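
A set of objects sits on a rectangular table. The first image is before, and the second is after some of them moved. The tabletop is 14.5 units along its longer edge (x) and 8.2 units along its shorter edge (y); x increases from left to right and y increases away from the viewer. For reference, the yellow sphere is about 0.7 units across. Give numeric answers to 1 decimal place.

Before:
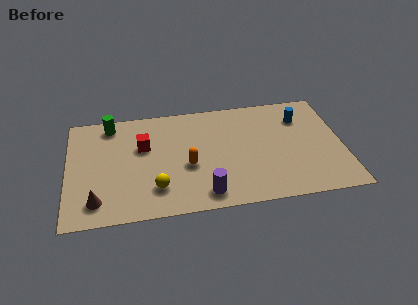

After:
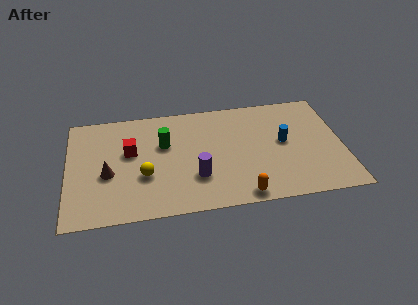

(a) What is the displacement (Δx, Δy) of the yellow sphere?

(-0.6, 1.0)

The yellow sphere was at about (4.6, 2.0) and moved to about (4.0, 3.0).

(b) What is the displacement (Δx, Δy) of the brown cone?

(0.6, 1.9)

The brown cone started near (1.5, 1.5) and ended near (2.1, 3.4).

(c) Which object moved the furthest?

the orange capsule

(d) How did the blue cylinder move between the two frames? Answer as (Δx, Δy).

(-1.0, -1.7)

The blue cylinder was at about (12.4, 6.1) and moved to about (11.4, 4.4).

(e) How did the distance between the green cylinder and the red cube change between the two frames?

-0.7

Before: roughly 2.5 units apart; after: 1.8. That's 0.7 units closer together.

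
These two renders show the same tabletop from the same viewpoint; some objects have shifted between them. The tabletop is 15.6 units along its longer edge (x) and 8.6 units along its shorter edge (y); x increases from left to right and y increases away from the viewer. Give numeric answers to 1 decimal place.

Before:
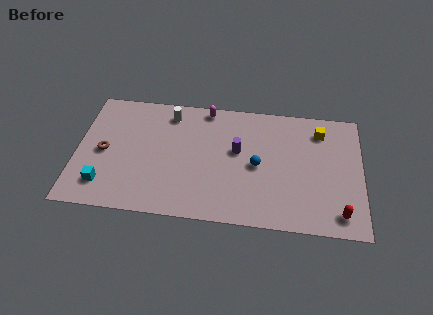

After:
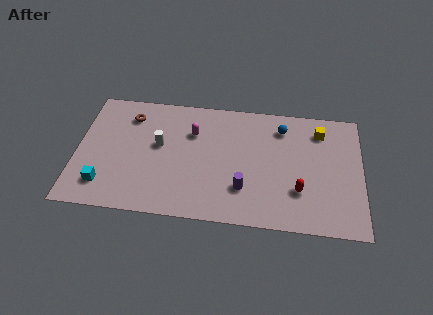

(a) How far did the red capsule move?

2.6

From (14.4, 1.3) to (12.2, 2.6), the red capsule covered √(2.2² + 1.3²) ≈ 2.6 units.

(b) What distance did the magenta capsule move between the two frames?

1.9

The magenta capsule moved from about (7.0, 7.8) to (6.3, 6.0), a distance of √(0.7² + 1.8²) ≈ 1.9.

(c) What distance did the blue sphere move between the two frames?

3.1

The blue sphere was near (9.9, 4.1) before and (11.2, 6.9) after, so it travelled √(1.3² + 2.8²) ≈ 3.1 units.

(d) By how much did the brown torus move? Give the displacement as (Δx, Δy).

(1.3, 2.7)

The brown torus was at about (1.5, 4.1) and moved to about (2.8, 6.8).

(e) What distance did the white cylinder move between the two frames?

2.4

The white cylinder was near (5.0, 7.2) before and (4.5, 4.9) after, so it travelled √(0.5² + 2.3²) ≈ 2.4 units.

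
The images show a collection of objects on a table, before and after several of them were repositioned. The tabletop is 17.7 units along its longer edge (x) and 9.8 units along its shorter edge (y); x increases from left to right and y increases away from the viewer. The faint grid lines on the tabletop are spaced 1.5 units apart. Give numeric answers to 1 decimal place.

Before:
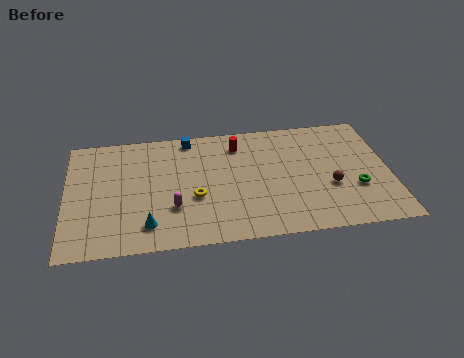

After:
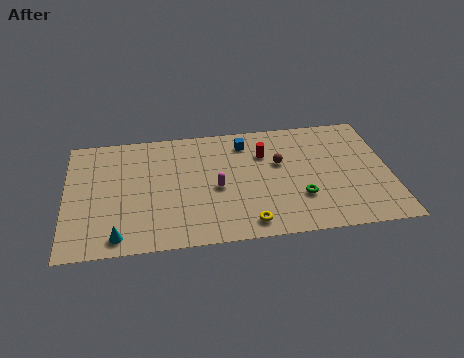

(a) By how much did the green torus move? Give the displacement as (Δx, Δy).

(-3.1, -0.4)

The green torus started near (15.8, 3.4) and ended near (12.7, 3.0).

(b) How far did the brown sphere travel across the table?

3.5

The brown sphere was near (14.4, 3.7) before and (11.7, 6.0) after, so it travelled √(2.7² + 2.3²) ≈ 3.5 units.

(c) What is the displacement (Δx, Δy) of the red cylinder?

(1.4, -1.0)

The red cylinder started near (9.5, 7.9) and ended near (10.9, 6.9).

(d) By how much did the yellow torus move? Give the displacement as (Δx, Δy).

(2.8, -2.5)

The yellow torus was at about (7.0, 3.8) and moved to about (9.8, 1.3).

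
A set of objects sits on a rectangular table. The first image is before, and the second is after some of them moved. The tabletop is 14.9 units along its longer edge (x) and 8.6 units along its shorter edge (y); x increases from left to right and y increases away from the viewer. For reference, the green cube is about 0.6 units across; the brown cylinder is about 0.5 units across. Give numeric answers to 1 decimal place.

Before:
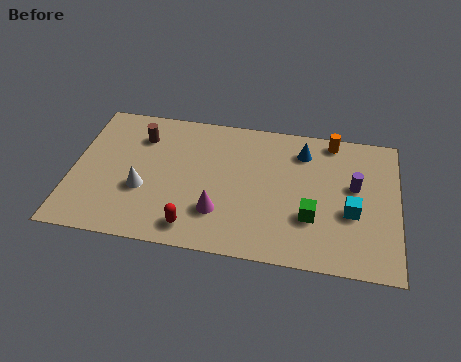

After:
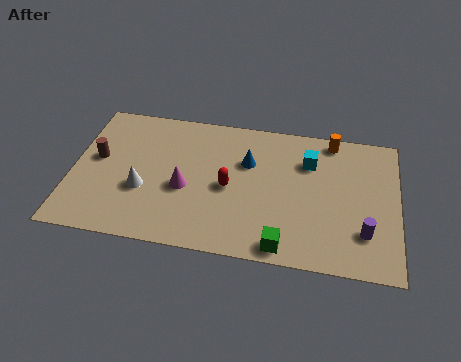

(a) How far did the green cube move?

2.2

The green cube was near (11.0, 2.8) before and (9.8, 0.9) after, so it travelled √(1.2² + 1.9²) ≈ 2.2 units.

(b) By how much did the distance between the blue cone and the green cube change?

+1.1

They were about 4.0 units apart before and 5.1 after — 1.1 units further apart.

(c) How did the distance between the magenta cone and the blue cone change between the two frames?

-2.2

Before: roughly 5.7 units apart; after: 3.5. That's 2.2 units closer together.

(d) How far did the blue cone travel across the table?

2.7

From (10.5, 6.8) to (8.0, 5.7), the blue cone covered √(2.5² + 1.1²) ≈ 2.7 units.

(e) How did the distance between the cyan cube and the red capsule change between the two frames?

-3.2

They were about 7.4 units apart before and 4.2 after — 3.2 units closer together.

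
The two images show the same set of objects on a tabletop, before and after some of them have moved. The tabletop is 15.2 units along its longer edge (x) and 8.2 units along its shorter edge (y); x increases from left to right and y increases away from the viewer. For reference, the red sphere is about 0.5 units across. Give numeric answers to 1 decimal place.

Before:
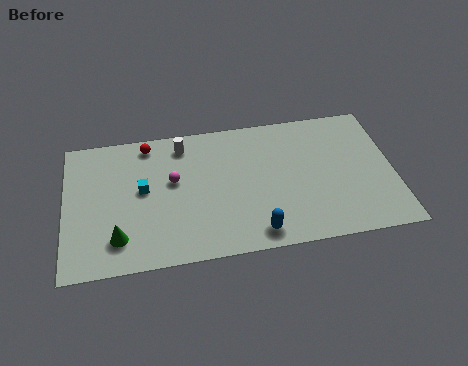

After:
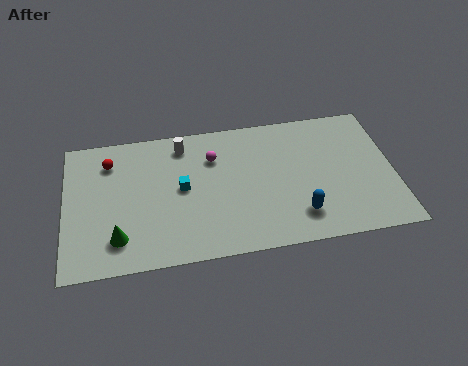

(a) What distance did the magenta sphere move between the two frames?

2.2

The magenta sphere was near (5.0, 4.8) before and (6.9, 5.9) after, so it travelled √(1.9² + 1.1²) ≈ 2.2 units.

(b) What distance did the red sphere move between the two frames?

2.0

From (3.9, 7.2) to (2.1, 6.4), the red sphere covered √(1.8² + 0.8²) ≈ 2.0 units.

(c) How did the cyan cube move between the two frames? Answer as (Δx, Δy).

(1.8, -0.2)

From the two frames, the cyan cube sits at roughly (3.6, 4.5) before and (5.4, 4.3) after.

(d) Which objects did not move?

the white cylinder and the green cone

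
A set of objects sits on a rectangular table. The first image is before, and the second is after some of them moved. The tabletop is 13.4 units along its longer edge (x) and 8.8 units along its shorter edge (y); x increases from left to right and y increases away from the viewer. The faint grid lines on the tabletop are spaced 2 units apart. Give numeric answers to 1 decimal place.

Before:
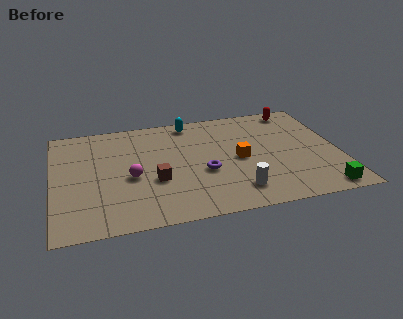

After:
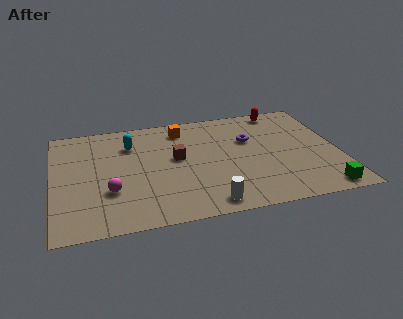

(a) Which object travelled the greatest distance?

the orange cube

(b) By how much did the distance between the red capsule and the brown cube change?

-2.3

They were about 8.3 units apart before and 6.0 after — 2.3 units closer together.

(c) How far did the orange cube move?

4.0

From (8.7, 4.2) to (6.2, 7.3), the orange cube covered √(2.5² + 3.1²) ≈ 4.0 units.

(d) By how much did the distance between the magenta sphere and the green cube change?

+0.7

The distance was about 9.2 in the first image and 9.9 in the second, so they moved 0.7 units further apart.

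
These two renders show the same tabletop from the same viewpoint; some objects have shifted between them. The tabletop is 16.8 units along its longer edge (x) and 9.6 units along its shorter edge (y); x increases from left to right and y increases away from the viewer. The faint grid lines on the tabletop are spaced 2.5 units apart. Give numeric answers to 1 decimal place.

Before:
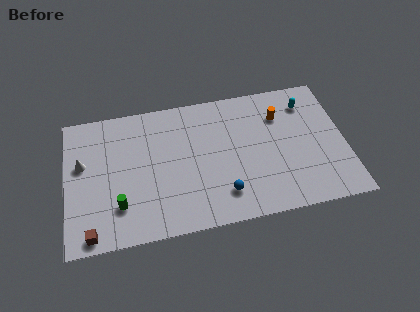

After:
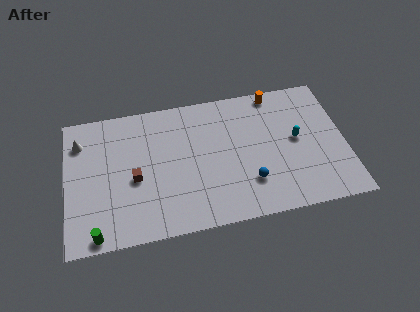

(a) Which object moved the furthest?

the brown cube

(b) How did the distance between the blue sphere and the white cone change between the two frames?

+2.0

The distance was about 9.1 in the first image and 11.1 in the second, so they moved 2.0 units further apart.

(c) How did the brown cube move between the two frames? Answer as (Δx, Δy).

(2.7, 3.3)

The brown cube started near (1.4, 0.9) and ended near (4.1, 4.2).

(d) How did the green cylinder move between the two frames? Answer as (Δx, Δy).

(-1.4, -1.7)

The green cylinder started near (3.1, 2.5) and ended near (1.7, 0.8).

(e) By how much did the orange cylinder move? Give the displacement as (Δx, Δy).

(-0.2, 1.7)

The orange cylinder was at about (13.0, 7.0) and moved to about (12.8, 8.7).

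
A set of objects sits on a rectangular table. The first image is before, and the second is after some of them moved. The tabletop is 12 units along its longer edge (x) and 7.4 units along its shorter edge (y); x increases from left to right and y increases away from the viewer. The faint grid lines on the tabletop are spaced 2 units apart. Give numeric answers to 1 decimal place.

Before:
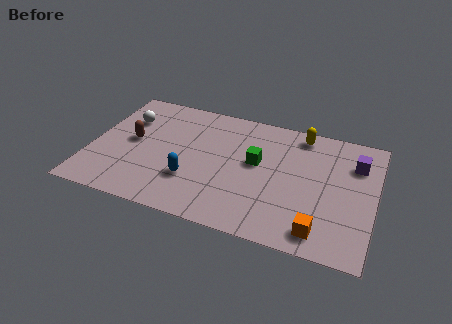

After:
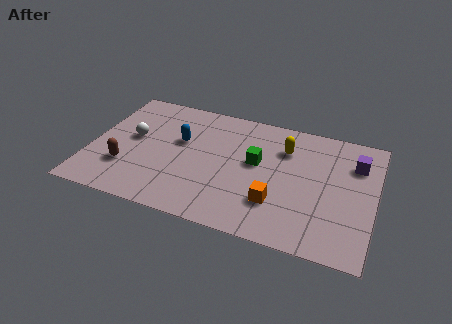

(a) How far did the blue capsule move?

2.3

From (4.4, 2.3) to (3.7, 4.5), the blue capsule covered √(0.7² + 2.2²) ≈ 2.3 units.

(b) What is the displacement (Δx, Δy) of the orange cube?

(-1.9, 1.0)

The orange cube was at about (9.9, 1.1) and moved to about (8.0, 2.1).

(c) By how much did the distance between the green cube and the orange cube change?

-1.9

The distance was about 4.2 in the first image and 2.3 in the second, so they moved 1.9 units closer together.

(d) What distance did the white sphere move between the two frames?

1.2

The white sphere moved from about (1.3, 5.2) to (1.7, 4.1), a distance of √(0.4² + 1.1²) ≈ 1.2.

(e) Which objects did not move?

the green cube and the purple cube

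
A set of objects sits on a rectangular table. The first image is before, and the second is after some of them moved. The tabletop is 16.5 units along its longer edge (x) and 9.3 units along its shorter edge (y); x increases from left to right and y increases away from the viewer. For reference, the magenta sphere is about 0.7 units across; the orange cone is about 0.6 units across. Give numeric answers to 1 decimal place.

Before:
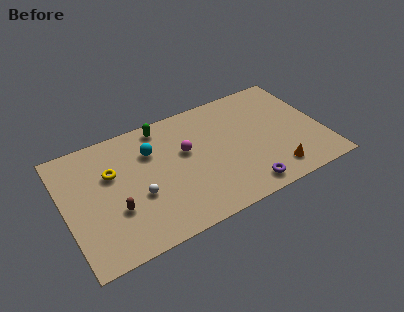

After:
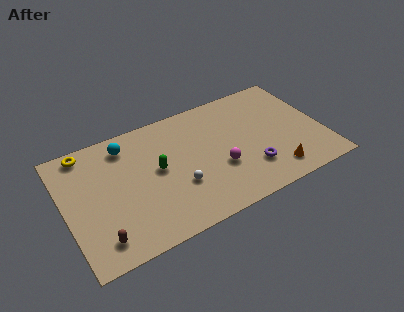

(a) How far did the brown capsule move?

2.0

From (3.0, 3.2) to (1.8, 1.6), the brown capsule covered √(1.2² + 1.6²) ≈ 2.0 units.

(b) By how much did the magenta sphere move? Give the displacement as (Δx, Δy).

(1.9, -2.2)

The magenta sphere was at about (7.8, 5.6) and moved to about (9.7, 3.4).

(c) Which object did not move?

the orange cone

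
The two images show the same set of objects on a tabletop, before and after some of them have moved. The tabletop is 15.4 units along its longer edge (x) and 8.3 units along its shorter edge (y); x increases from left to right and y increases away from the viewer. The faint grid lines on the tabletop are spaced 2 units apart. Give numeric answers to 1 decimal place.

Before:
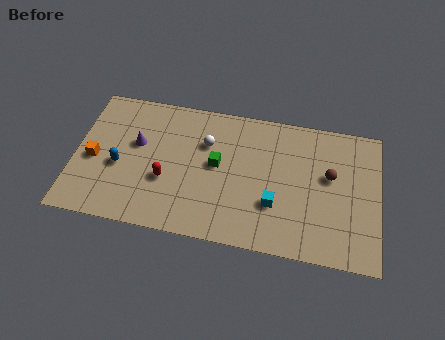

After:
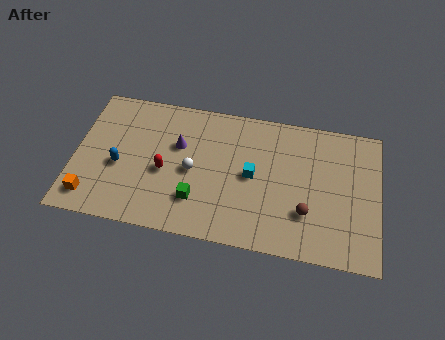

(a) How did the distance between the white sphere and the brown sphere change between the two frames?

-0.4

The distance was about 6.4 in the first image and 6.0 in the second, so they moved 0.4 units closer together.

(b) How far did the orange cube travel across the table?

2.3

The orange cube was near (1.0, 3.7) before and (1.0, 1.4) after, so it travelled √(0.0² + 2.3²) ≈ 2.3 units.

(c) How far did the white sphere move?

1.9

From (6.6, 5.7) to (6.0, 3.9), the white sphere covered √(0.6² + 1.8²) ≈ 1.9 units.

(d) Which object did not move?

the blue capsule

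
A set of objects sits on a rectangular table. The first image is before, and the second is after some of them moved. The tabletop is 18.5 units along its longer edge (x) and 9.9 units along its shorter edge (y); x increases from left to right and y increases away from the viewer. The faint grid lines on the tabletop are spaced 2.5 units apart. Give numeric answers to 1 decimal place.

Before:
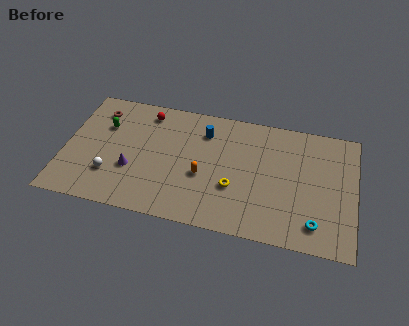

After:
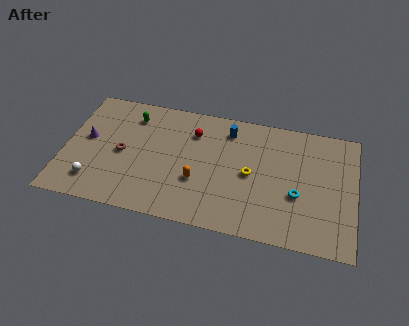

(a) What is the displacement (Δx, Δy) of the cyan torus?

(-1.2, 2.0)

From the two frames, the cyan torus sits at roughly (16.1, 1.8) before and (14.9, 3.8) after.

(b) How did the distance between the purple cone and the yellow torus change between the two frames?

+4.0

They were about 6.5 units apart before and 10.5 after — 4.0 units further apart.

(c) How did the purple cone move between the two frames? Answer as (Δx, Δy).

(-3.0, 1.9)

From the two frames, the purple cone sits at roughly (4.4, 3.5) before and (1.4, 5.4) after.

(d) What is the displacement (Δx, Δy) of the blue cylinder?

(1.5, 0.5)

The blue cylinder started near (8.8, 7.6) and ended near (10.3, 8.1).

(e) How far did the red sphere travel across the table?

3.3

The red sphere moved from about (5.0, 8.4) to (8.1, 7.4), a distance of √(3.1² + 1.0²) ≈ 3.3.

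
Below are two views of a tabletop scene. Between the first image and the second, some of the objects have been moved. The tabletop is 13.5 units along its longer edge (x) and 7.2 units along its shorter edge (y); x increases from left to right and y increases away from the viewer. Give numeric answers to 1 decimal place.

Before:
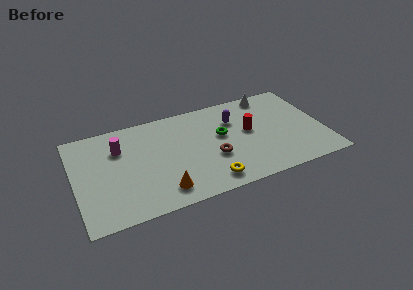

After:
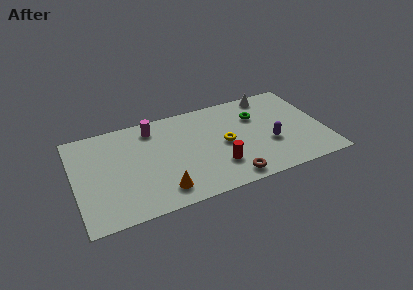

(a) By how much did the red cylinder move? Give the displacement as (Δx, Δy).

(-1.9, -2.0)

The red cylinder started near (9.5, 4.0) and ended near (7.6, 2.0).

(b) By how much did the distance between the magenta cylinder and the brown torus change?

+0.8

Before: roughly 5.5 units apart; after: 6.3. That's 0.8 units further apart.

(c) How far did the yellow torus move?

2.6

The yellow torus moved from about (7.0, 1.1) to (8.1, 3.5), a distance of √(1.1² + 2.4²) ≈ 2.6.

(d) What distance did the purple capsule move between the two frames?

2.9

From (8.8, 5.1) to (10.5, 2.7), the purple capsule covered √(1.7² + 2.4²) ≈ 2.9 units.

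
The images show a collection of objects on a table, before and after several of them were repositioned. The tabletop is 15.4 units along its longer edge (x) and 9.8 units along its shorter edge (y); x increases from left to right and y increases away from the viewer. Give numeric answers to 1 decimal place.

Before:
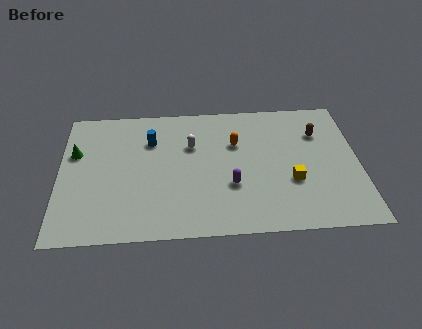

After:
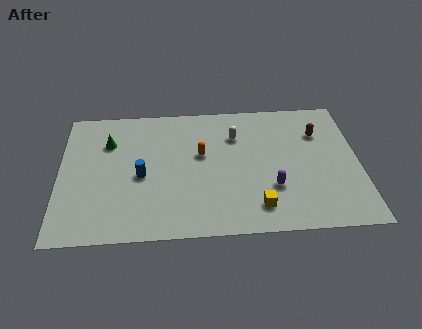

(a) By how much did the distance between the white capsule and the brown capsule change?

-2.3

Before: roughly 6.6 units apart; after: 4.3. That's 2.3 units closer together.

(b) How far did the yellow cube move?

2.5

The yellow cube moved from about (11.9, 3.5) to (10.1, 1.8), a distance of √(1.8² + 1.7²) ≈ 2.5.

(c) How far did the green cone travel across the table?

1.8

The green cone moved from about (0.8, 6.3) to (2.5, 7.0), a distance of √(1.7² + 0.7²) ≈ 1.8.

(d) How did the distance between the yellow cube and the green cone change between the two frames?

-2.2

The distance was about 11.4 in the first image and 9.2 in the second, so they moved 2.2 units closer together.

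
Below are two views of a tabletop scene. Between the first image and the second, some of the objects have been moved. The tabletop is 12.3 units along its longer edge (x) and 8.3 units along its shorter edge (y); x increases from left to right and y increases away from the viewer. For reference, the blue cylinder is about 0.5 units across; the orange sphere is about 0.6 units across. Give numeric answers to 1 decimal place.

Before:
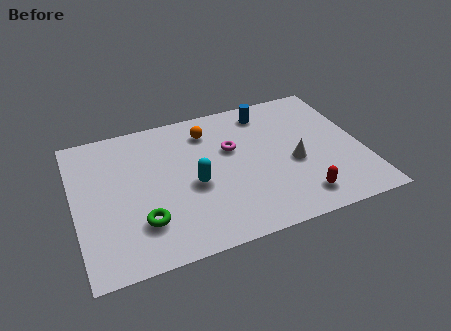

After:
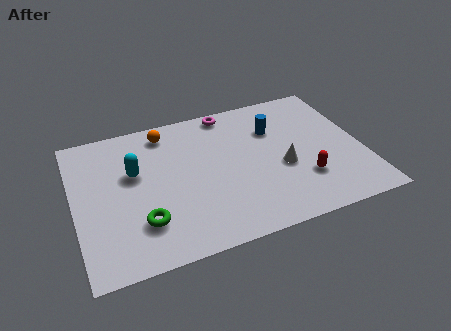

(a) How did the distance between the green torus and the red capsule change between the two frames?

+0.3

They were about 6.6 units apart before and 6.9 after — 0.3 units further apart.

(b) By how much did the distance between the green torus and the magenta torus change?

+1.7

The distance was about 5.1 in the first image and 6.8 in the second, so they moved 1.7 units further apart.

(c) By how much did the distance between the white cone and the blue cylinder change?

-1.2

The distance was about 3.6 in the first image and 2.4 in the second, so they moved 1.2 units closer together.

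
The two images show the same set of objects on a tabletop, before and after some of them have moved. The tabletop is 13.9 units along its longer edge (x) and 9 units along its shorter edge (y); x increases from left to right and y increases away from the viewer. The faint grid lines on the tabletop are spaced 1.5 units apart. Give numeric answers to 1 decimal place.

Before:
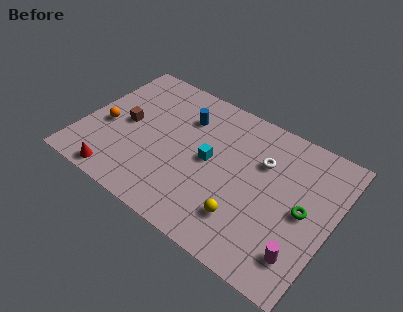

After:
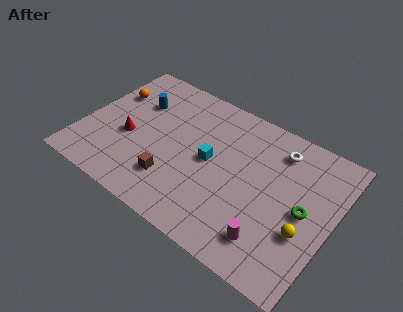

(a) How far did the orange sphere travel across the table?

2.3

The orange sphere moved from about (1.3, 3.8) to (1.1, 6.1), a distance of √(0.2² + 2.3²) ≈ 2.3.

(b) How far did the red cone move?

2.8

The red cone moved from about (2.6, 0.9) to (2.6, 3.7), a distance of √(0.0² + 2.8²) ≈ 2.8.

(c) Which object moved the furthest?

the brown cube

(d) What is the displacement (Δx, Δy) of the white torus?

(0.7, 1.2)

From the two frames, the white torus sits at roughly (9.8, 6.1) before and (10.5, 7.3) after.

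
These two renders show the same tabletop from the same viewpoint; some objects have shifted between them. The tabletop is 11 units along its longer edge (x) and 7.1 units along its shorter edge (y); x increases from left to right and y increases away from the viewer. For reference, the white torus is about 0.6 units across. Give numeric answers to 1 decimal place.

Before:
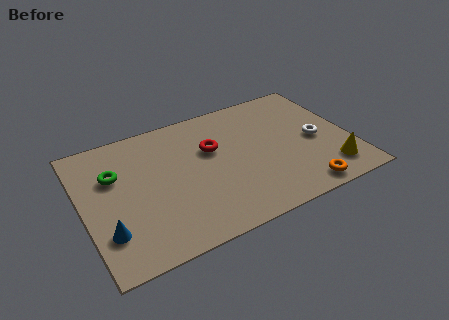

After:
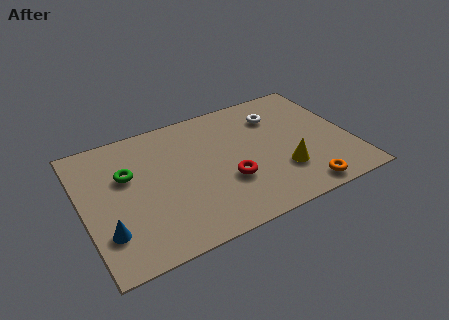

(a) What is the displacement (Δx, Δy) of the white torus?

(-1.4, 2.0)

From the two frames, the white torus sits at roughly (9.6, 3.3) before and (8.2, 5.3) after.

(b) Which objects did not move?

the blue cone and the orange torus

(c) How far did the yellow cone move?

2.0

From (9.9, 1.4) to (8.0, 2.1), the yellow cone covered √(1.9² + 0.7²) ≈ 2.0 units.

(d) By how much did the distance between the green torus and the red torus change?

+0.4

The distance was about 4.0 in the first image and 4.4 in the second, so they moved 0.4 units further apart.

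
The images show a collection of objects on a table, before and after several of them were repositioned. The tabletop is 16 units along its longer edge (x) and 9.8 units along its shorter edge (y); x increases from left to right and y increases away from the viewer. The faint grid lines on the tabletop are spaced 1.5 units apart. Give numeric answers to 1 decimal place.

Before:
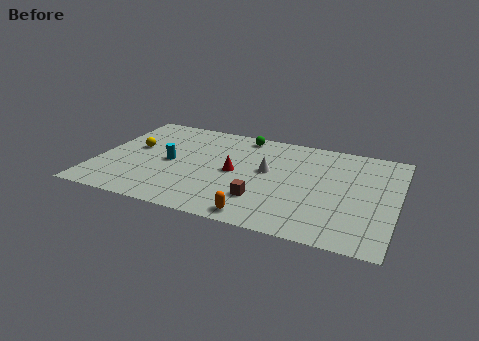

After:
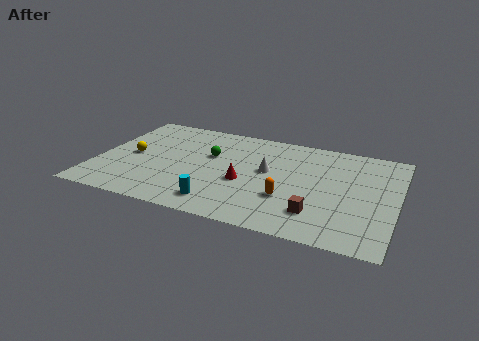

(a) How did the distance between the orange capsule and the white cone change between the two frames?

-1.9

They were about 4.5 units apart before and 2.6 after — 1.9 units closer together.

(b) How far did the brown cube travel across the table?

2.9

From (9.1, 2.6) to (12.0, 2.3), the brown cube covered √(2.9² + 0.3²) ≈ 2.9 units.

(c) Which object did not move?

the white cone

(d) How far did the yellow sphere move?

0.8

The yellow sphere moved from about (1.8, 5.6) to (1.8, 4.8), a distance of √(0.0² + 0.8²) ≈ 0.8.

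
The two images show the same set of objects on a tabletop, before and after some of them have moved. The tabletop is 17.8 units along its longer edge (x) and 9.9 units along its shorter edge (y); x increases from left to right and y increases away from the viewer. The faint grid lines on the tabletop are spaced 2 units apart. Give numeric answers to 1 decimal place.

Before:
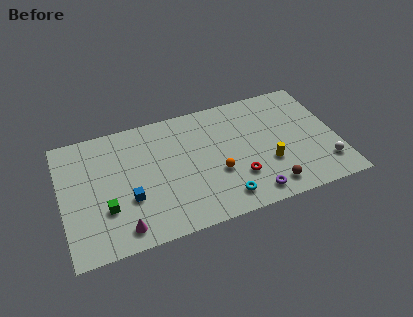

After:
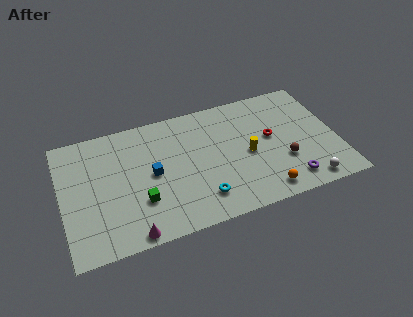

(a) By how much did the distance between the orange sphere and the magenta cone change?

+1.9

Before: roughly 6.7 units apart; after: 8.6. That's 1.9 units further apart.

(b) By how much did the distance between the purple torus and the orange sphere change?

-1.4

The distance was about 3.1 in the first image and 1.7 in the second, so they moved 1.4 units closer together.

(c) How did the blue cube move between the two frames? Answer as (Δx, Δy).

(1.6, 1.5)

The blue cube started near (4.2, 3.5) and ended near (5.8, 5.0).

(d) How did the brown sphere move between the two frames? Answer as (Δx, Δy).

(1.1, 1.8)

The brown sphere was at about (13.1, 1.5) and moved to about (14.2, 3.3).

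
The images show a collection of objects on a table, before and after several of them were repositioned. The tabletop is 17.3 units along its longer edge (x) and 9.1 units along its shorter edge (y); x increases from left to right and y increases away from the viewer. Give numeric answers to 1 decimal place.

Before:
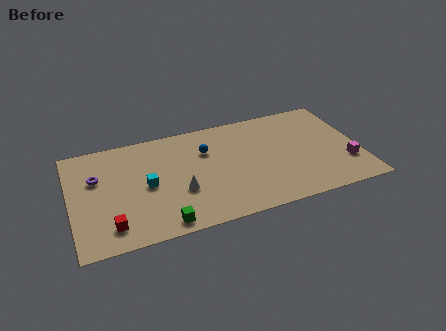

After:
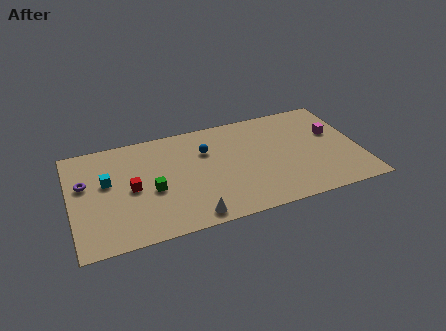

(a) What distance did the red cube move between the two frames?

3.0

The red cube moved from about (2.2, 1.7) to (3.6, 4.4), a distance of √(1.4² + 2.7²) ≈ 3.0.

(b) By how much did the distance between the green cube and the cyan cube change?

-0.5

The distance was about 3.5 in the first image and 3.0 in the second, so they moved 0.5 units closer together.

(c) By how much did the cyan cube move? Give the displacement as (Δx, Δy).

(-2.3, 1.0)

From the two frames, the cyan cube sits at roughly (4.5, 4.4) before and (2.2, 5.4) after.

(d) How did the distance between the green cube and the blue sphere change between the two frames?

-1.9

They were about 6.1 units apart before and 4.2 after — 1.9 units closer together.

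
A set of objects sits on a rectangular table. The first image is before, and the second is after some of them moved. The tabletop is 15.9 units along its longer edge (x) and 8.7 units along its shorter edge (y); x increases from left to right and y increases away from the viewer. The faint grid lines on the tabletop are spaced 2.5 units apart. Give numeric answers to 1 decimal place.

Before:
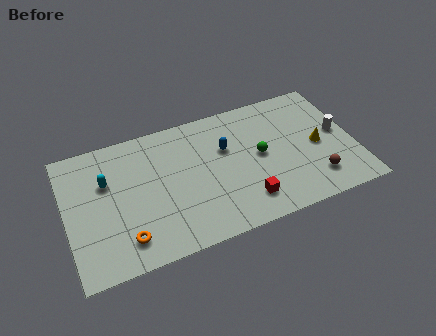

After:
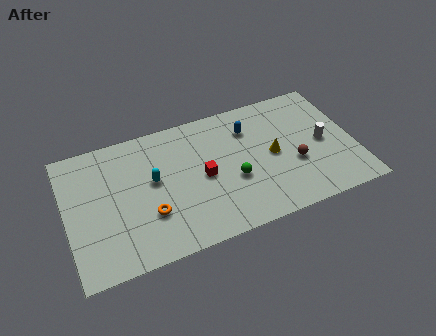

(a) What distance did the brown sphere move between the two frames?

1.7

The brown sphere was near (13.5, 1.9) before and (12.5, 3.3) after, so it travelled √(1.0² + 1.4²) ≈ 1.7 units.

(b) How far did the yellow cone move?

2.5

The yellow cone moved from about (13.9, 4.1) to (11.4, 4.3), a distance of √(2.5² + 0.2²) ≈ 2.5.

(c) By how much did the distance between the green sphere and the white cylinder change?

+0.8

They were about 4.4 units apart before and 5.2 after — 0.8 units further apart.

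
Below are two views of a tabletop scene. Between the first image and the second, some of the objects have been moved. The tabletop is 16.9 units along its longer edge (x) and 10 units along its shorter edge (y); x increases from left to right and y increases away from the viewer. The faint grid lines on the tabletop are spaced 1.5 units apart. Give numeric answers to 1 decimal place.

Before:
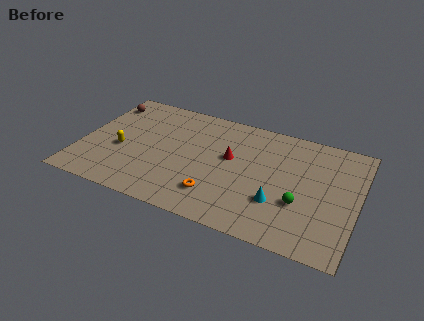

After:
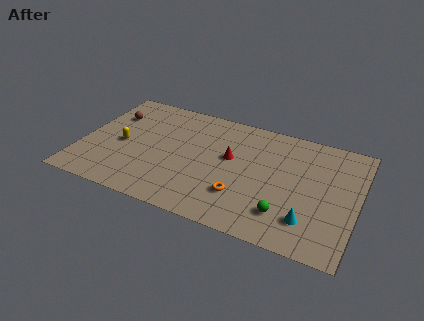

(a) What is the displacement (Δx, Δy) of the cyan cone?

(1.9, -0.8)

From the two frames, the cyan cone sits at roughly (12.3, 3.1) before and (14.2, 2.3) after.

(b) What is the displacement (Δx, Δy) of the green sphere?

(-0.8, -1.2)

The green sphere was at about (13.6, 3.5) and moved to about (12.8, 2.3).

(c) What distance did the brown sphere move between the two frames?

1.2

The brown sphere moved from about (0.9, 8.1) to (1.5, 7.1), a distance of √(0.6² + 1.0²) ≈ 1.2.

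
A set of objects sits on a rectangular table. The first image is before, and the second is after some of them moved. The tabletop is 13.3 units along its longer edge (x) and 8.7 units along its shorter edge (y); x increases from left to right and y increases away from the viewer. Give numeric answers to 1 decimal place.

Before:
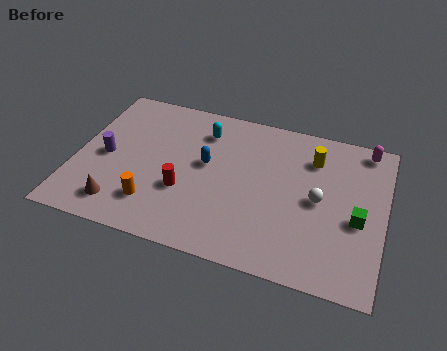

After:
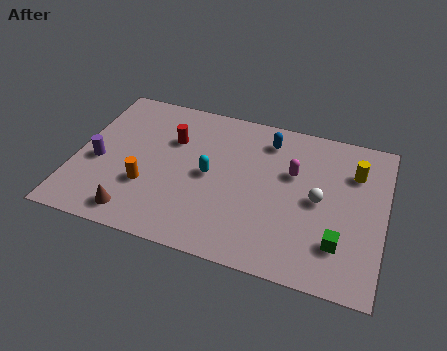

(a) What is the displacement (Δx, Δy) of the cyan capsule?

(0.5, -2.5)

The cyan capsule started near (5.3, 6.8) and ended near (5.8, 4.3).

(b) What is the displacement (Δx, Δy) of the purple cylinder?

(-0.3, -0.4)

The purple cylinder started near (1.3, 4.1) and ended near (1.0, 3.7).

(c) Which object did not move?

the white sphere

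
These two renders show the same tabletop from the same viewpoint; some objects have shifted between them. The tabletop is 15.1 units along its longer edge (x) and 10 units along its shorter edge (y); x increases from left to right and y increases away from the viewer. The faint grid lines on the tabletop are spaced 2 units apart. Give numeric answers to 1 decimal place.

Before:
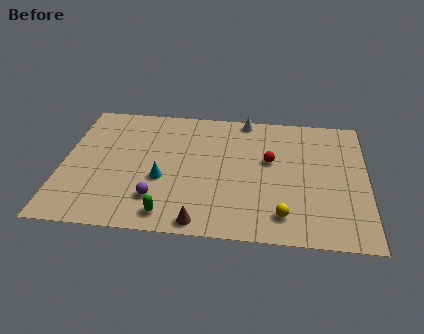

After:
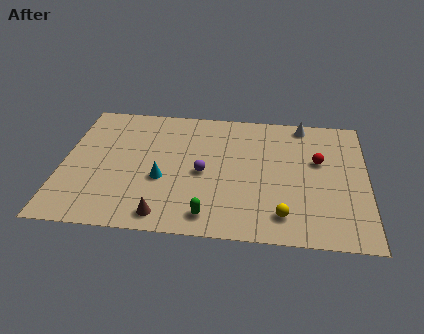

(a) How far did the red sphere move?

2.4

The red sphere was near (10.3, 5.9) before and (12.7, 6.1) after, so it travelled √(2.4² + 0.2²) ≈ 2.4 units.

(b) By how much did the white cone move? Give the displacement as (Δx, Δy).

(2.9, -0.2)

The white cone started near (9.0, 9.2) and ended near (11.9, 9.0).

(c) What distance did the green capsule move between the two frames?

2.0

The green capsule moved from about (5.4, 1.3) to (7.4, 1.4), a distance of √(2.0² + 0.1²) ≈ 2.0.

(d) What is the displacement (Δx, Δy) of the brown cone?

(-1.8, 0.3)

The brown cone started near (7.0, 0.9) and ended near (5.2, 1.2).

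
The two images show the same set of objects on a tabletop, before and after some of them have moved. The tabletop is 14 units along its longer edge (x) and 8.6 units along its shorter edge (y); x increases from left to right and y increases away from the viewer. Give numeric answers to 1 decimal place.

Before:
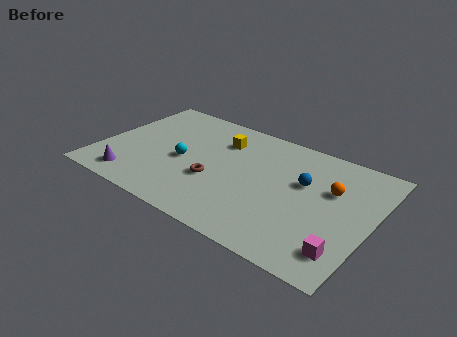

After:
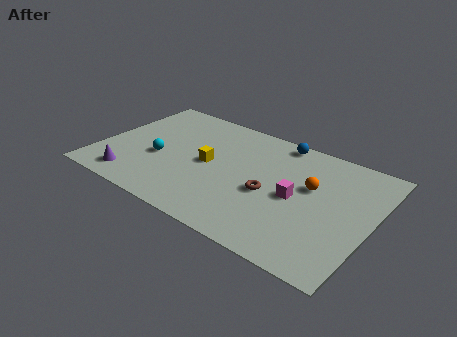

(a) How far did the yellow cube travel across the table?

2.1

From (5.9, 6.4) to (5.6, 4.3), the yellow cube covered √(0.3² + 2.1²) ≈ 2.1 units.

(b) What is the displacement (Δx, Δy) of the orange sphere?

(-1.0, -0.3)

The orange sphere was at about (11.8, 5.5) and moved to about (10.8, 5.2).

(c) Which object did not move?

the purple cone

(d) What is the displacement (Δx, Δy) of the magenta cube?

(-2.8, 2.4)

The magenta cube started near (13.0, 1.7) and ended near (10.2, 4.1).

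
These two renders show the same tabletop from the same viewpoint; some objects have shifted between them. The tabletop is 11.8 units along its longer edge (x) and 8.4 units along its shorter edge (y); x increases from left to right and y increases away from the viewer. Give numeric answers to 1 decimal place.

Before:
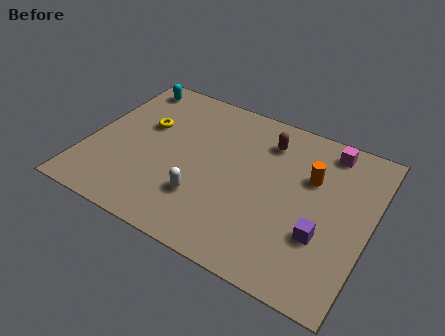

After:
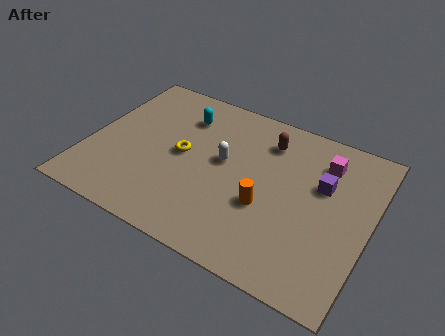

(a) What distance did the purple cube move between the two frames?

2.5

The purple cube moved from about (10.0, 2.8) to (9.7, 5.3), a distance of √(0.3² + 2.5²) ≈ 2.5.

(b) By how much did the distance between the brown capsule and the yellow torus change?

-1.2

They were about 5.2 units apart before and 4.0 after — 1.2 units closer together.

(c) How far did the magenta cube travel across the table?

0.8

The magenta cube was near (9.7, 7.3) before and (9.6, 6.5) after, so it travelled √(0.1² + 0.8²) ≈ 0.8 units.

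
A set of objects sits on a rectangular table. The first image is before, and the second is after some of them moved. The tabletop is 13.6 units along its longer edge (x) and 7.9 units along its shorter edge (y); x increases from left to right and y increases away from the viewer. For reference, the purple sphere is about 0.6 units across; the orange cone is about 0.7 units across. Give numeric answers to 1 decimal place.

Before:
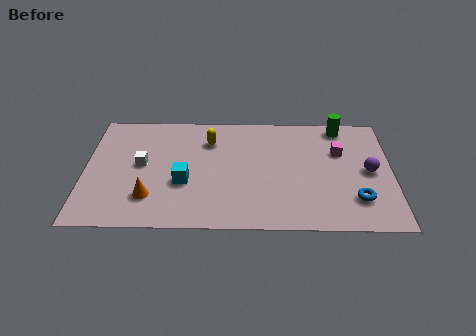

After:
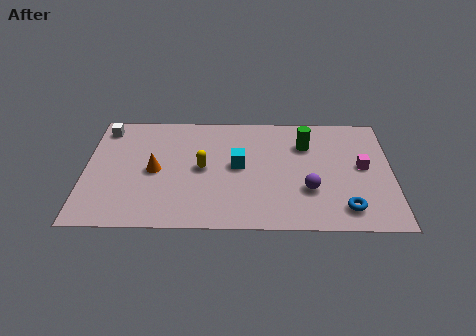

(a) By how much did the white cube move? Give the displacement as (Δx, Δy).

(-1.7, 2.5)

The white cube started near (2.5, 4.2) and ended near (0.8, 6.7).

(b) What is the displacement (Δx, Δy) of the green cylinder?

(-1.6, -1.3)

The green cylinder was at about (11.4, 7.0) and moved to about (9.8, 5.7).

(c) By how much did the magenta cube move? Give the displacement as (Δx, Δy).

(1.0, -1.0)

The magenta cube started near (11.3, 5.2) and ended near (12.3, 4.2).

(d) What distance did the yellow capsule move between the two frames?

1.9

From (5.5, 5.9) to (5.2, 4.0), the yellow capsule covered √(0.3² + 1.9²) ≈ 1.9 units.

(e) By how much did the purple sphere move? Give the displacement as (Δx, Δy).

(-2.7, -1.3)

The purple sphere was at about (12.6, 3.9) and moved to about (9.9, 2.6).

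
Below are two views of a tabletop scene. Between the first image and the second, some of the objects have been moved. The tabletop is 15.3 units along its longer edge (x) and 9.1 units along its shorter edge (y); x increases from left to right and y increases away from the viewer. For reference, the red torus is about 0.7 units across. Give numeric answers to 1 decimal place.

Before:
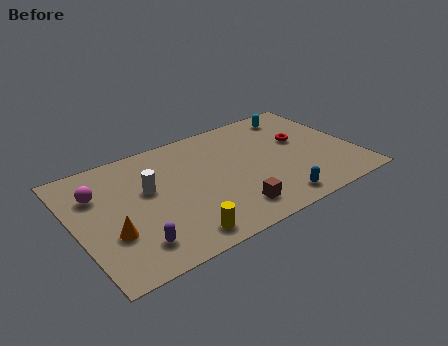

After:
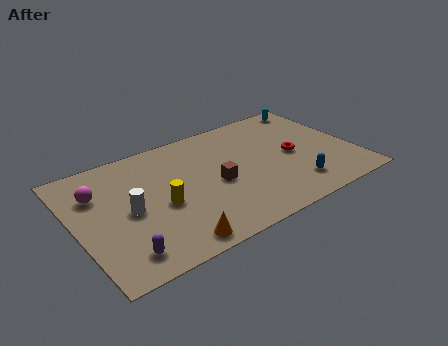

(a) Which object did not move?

the magenta sphere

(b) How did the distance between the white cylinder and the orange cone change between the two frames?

+0.5

The distance was about 3.3 in the first image and 3.8 in the second, so they moved 0.5 units further apart.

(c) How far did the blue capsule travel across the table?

1.5

The blue capsule moved from about (10.3, 1.2) to (11.6, 1.9), a distance of √(1.3² + 0.7²) ≈ 1.5.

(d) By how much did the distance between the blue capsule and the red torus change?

-2.3

The distance was about 4.8 in the first image and 2.5 in the second, so they moved 2.3 units closer together.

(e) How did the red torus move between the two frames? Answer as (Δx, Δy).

(-0.6, -1.0)

The red torus started near (12.6, 5.4) and ended near (12.0, 4.4).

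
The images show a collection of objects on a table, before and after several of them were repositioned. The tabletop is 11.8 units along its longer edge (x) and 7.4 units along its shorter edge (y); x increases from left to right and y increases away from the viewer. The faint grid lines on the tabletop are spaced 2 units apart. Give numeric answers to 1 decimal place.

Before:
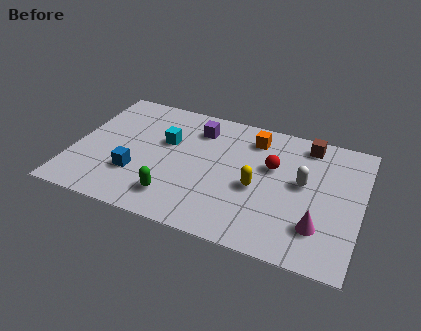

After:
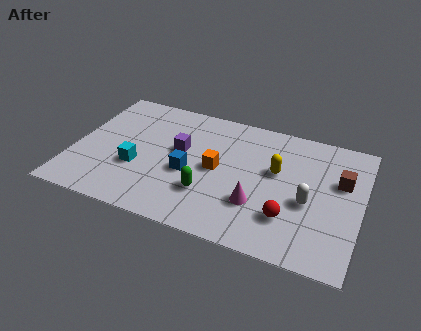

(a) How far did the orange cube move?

2.6

The orange cube was near (7.2, 6.0) before and (5.9, 3.7) after, so it travelled √(1.3² + 2.3²) ≈ 2.6 units.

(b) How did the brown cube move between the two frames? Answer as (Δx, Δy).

(1.5, -1.7)

The brown cube started near (9.4, 6.4) and ended near (10.9, 4.7).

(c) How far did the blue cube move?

2.2

From (2.7, 2.3) to (4.8, 3.1), the blue cube covered √(2.1² + 0.8²) ≈ 2.2 units.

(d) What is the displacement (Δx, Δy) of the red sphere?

(0.9, -2.6)

The red sphere was at about (8.1, 4.6) and moved to about (9.0, 2.0).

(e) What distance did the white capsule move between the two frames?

1.0

The white capsule was near (9.4, 4.1) before and (9.7, 3.1) after, so it travelled √(0.3² + 1.0²) ≈ 1.0 units.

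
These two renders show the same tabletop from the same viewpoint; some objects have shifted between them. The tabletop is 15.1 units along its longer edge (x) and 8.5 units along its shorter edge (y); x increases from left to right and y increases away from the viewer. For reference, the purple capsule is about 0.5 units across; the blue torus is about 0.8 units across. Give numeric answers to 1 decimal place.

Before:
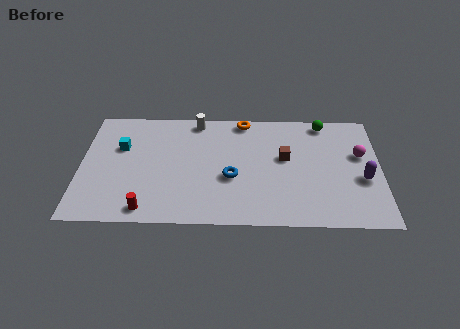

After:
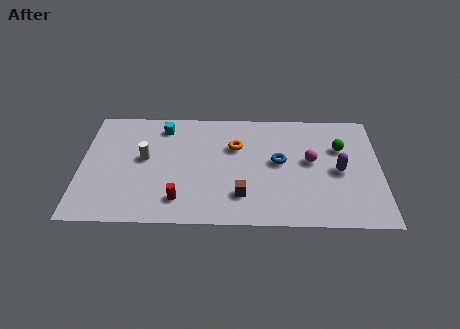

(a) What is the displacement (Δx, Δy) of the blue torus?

(2.4, 1.2)

The blue torus was at about (7.6, 3.4) and moved to about (10.0, 4.6).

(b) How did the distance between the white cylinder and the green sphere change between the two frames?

+3.5

Before: roughly 6.5 units apart; after: 10.0. That's 3.5 units further apart.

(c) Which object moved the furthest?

the white cylinder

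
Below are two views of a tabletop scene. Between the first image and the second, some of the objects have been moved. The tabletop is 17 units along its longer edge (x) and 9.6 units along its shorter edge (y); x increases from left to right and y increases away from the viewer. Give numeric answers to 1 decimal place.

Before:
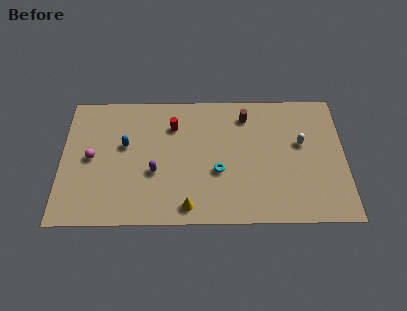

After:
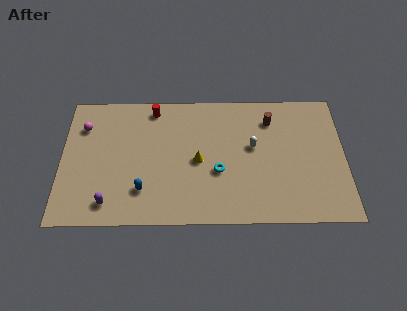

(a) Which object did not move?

the cyan torus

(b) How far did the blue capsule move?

3.5

From (3.8, 5.7) to (4.9, 2.4), the blue capsule covered √(1.1² + 3.3²) ≈ 3.5 units.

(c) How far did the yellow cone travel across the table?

3.4

The yellow cone moved from about (7.6, 1.2) to (8.2, 4.5), a distance of √(0.6² + 3.3²) ≈ 3.4.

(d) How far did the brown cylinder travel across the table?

1.5

From (11.1, 7.8) to (12.6, 7.5), the brown cylinder covered √(1.5² + 0.3²) ≈ 1.5 units.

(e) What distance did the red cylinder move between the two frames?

1.8

From (6.7, 7.1) to (5.5, 8.4), the red cylinder covered √(1.2² + 1.3²) ≈ 1.8 units.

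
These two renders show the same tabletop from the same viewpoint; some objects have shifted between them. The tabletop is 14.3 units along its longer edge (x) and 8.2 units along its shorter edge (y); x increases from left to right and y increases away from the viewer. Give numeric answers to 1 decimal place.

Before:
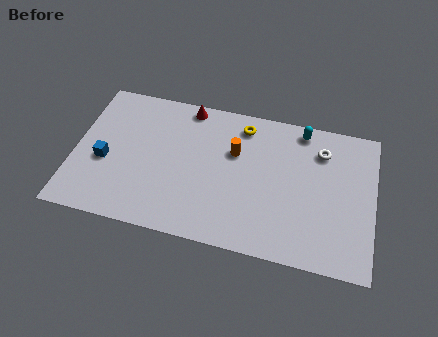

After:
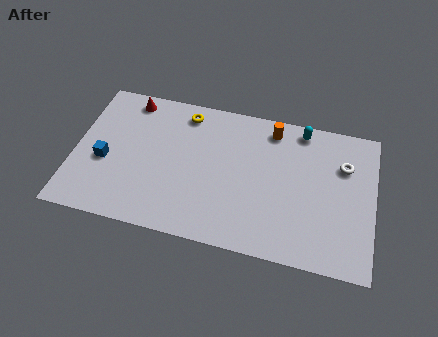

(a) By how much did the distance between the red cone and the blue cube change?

-1.5

Before: roughly 5.4 units apart; after: 3.9. That's 1.5 units closer together.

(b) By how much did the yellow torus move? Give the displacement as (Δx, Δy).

(-2.8, 0.1)

The yellow torus started near (7.9, 6.9) and ended near (5.1, 7.0).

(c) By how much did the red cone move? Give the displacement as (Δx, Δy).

(-2.8, -0.2)

From the two frames, the red cone sits at roughly (5.2, 7.4) before and (2.4, 7.2) after.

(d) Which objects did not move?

the cyan capsule and the blue cube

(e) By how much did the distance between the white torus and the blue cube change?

+0.9

The distance was about 10.6 in the first image and 11.5 in the second, so they moved 0.9 units further apart.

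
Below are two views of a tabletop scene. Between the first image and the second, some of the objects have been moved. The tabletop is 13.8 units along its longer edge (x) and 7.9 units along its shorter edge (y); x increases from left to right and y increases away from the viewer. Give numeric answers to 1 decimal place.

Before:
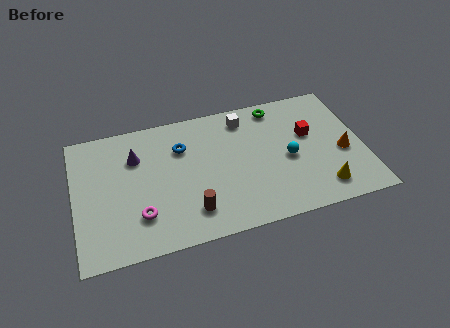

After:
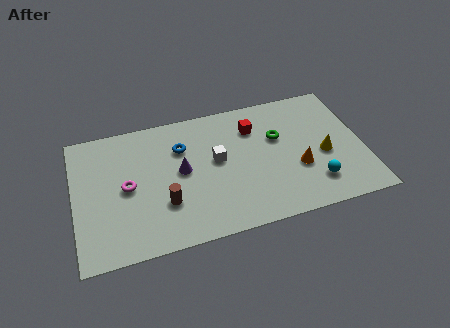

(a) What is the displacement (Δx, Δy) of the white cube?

(-1.5, -2.2)

The white cube was at about (8.3, 6.6) and moved to about (6.8, 4.4).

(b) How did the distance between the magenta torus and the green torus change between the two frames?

-1.0

The distance was about 8.4 in the first image and 7.4 in the second, so they moved 1.0 units closer together.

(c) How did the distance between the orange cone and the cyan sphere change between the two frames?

-1.3

The distance was about 2.6 in the first image and 1.3 in the second, so they moved 1.3 units closer together.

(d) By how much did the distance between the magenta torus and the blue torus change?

-0.9

The distance was about 4.1 in the first image and 3.2 in the second, so they moved 0.9 units closer together.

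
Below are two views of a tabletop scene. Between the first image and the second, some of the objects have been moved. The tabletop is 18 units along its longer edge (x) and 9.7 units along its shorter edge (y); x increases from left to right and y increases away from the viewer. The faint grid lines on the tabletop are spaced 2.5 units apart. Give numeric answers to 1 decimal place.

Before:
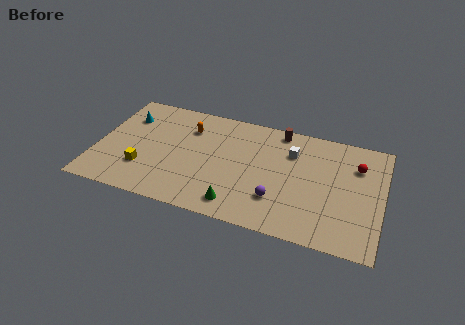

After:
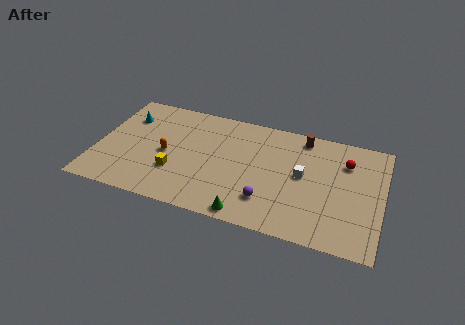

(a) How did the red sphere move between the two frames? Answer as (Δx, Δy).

(-0.7, 0.1)

The red sphere started near (16.3, 7.0) and ended near (15.6, 7.1).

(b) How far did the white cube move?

2.0

The white cube moved from about (12.2, 7.0) to (13.0, 5.2), a distance of √(0.8² + 1.8²) ≈ 2.0.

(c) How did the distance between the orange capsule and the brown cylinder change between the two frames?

+3.4

They were about 5.9 units apart before and 9.3 after — 3.4 units further apart.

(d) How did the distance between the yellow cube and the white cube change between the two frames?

-1.8

The distance was about 10.0 in the first image and 8.2 in the second, so they moved 1.8 units closer together.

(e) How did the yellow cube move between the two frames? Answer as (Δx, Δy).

(2.0, 0.3)

From the two frames, the yellow cube sits at roughly (3.1, 2.8) before and (5.1, 3.1) after.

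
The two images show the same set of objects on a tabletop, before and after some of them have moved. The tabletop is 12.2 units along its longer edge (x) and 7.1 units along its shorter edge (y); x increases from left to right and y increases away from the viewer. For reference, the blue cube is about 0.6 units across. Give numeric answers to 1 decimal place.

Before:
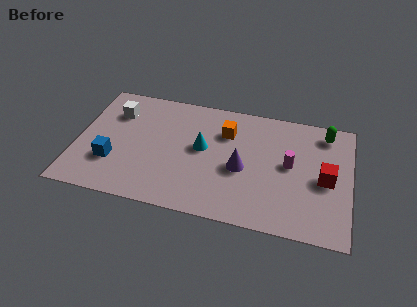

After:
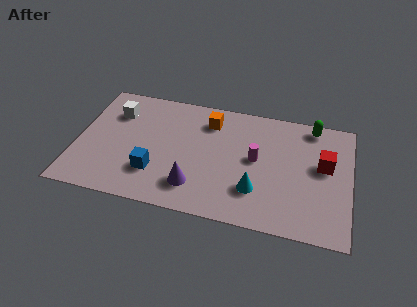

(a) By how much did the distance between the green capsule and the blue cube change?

-2.0

They were about 10.0 units apart before and 8.0 after — 2.0 units closer together.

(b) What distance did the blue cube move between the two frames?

1.9

The blue cube moved from about (1.7, 2.2) to (3.6, 2.0), a distance of √(1.9² + 0.2²) ≈ 1.9.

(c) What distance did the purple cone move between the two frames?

2.5

From (7.4, 3.1) to (5.4, 1.6), the purple cone covered √(2.0² + 1.5²) ≈ 2.5 units.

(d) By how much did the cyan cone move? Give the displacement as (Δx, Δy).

(2.5, -1.9)

The cyan cone started near (5.6, 3.9) and ended near (8.1, 2.0).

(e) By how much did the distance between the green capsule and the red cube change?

-0.4

They were about 2.7 units apart before and 2.3 after — 0.4 units closer together.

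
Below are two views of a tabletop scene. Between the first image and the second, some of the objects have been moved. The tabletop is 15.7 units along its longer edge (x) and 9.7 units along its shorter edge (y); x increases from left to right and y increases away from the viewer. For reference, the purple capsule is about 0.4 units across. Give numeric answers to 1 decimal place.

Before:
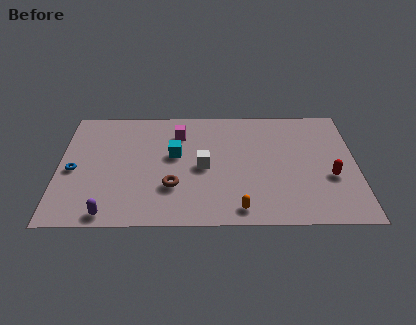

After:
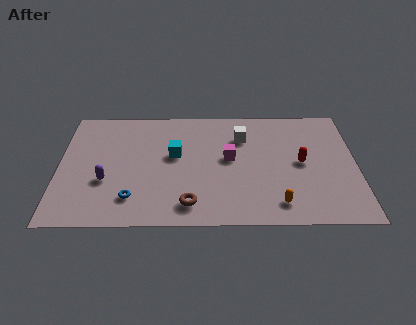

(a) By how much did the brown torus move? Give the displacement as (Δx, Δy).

(0.9, -1.4)

From the two frames, the brown torus sits at roughly (6.0, 3.0) before and (6.9, 1.6) after.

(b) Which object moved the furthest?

the blue torus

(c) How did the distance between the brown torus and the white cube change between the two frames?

+3.9

They were about 2.3 units apart before and 6.2 after — 3.9 units further apart.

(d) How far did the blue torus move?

3.9

The blue torus moved from about (0.8, 4.4) to (3.9, 2.1), a distance of √(3.1² + 2.3²) ≈ 3.9.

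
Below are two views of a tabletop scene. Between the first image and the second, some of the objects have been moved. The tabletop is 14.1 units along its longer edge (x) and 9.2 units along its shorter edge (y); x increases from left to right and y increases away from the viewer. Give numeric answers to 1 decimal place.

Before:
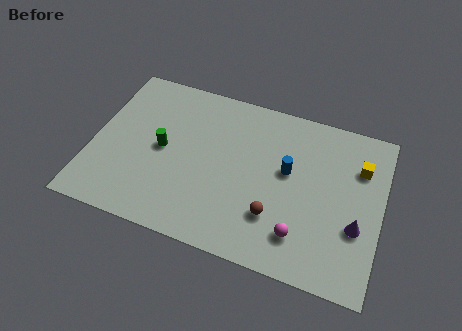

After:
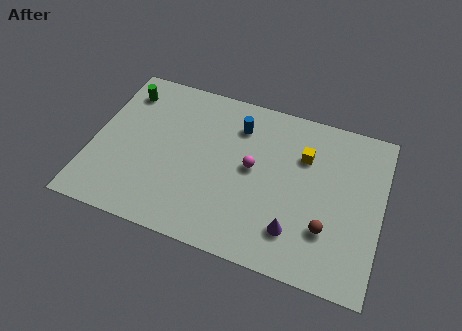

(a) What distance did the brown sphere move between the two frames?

2.5

From (9.1, 2.6) to (11.6, 2.7), the brown sphere covered √(2.5² + 0.1²) ≈ 2.5 units.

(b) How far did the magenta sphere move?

3.9

The magenta sphere was near (10.4, 2.0) before and (7.8, 4.9) after, so it travelled √(2.6² + 2.9²) ≈ 3.9 units.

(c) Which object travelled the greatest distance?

the magenta sphere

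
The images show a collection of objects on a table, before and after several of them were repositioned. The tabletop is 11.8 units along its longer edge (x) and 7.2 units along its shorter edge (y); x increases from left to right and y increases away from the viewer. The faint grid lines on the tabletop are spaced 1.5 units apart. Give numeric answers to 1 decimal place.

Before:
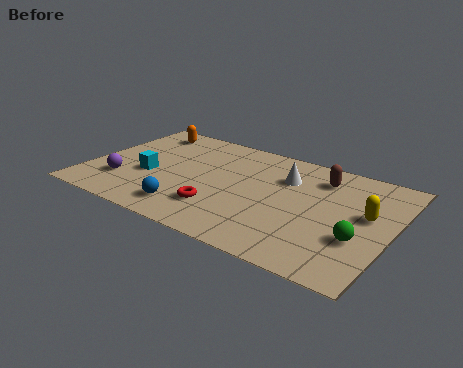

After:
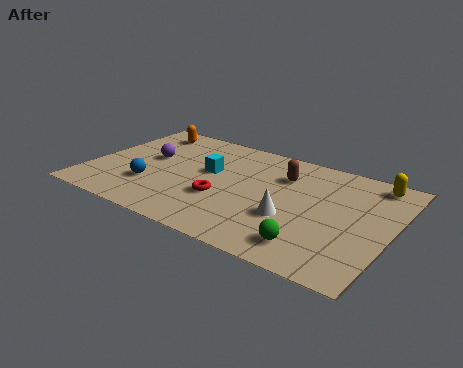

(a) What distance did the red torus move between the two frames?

0.7

The red torus was near (5.4, 1.9) before and (5.4, 2.6) after, so it travelled √(0.0² + 0.7²) ≈ 0.7 units.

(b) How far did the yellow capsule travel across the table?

2.2

From (10.8, 4.1) to (10.8, 6.3), the yellow capsule covered √(0.0² + 2.2²) ≈ 2.2 units.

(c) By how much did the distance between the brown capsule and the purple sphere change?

-2.9

The distance was about 8.2 in the first image and 5.3 in the second, so they moved 2.9 units closer together.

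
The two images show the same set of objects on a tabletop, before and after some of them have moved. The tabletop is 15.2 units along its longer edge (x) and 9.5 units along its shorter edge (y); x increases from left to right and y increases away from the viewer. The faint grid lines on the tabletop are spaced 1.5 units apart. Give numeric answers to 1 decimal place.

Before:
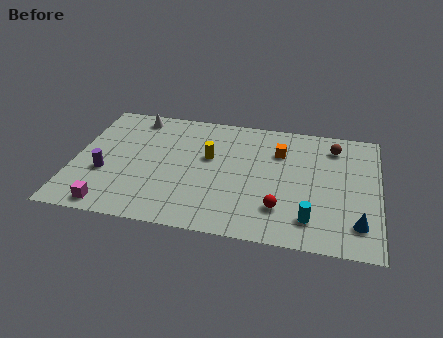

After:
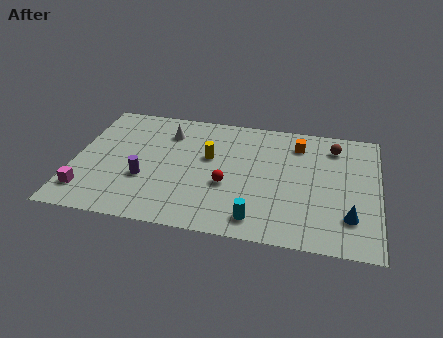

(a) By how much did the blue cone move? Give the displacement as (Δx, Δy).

(-0.4, 0.4)

The blue cone started near (14.2, 2.0) and ended near (13.8, 2.4).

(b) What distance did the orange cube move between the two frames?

1.2

The orange cube moved from about (10.2, 6.8) to (11.1, 7.6), a distance of √(0.9² + 0.8²) ≈ 1.2.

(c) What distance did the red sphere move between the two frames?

3.0

The red sphere was near (10.4, 2.4) before and (7.7, 3.7) after, so it travelled √(2.7² + 1.3²) ≈ 3.0 units.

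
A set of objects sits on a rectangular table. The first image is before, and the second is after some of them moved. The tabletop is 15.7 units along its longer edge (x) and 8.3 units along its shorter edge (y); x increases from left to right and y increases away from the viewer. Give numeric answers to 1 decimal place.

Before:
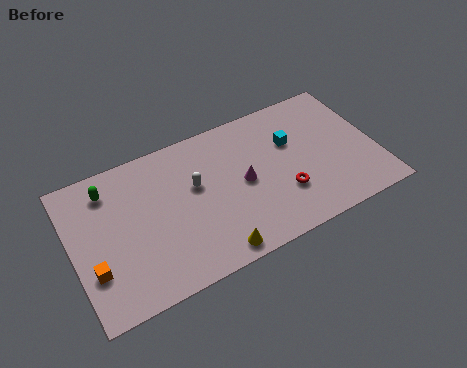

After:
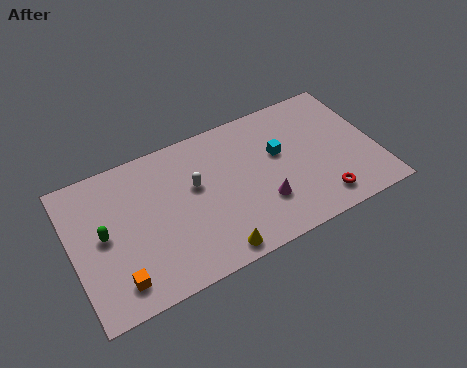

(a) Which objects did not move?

the yellow cone and the white capsule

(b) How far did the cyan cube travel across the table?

0.8

The cyan cube was near (11.5, 5.4) before and (10.8, 5.0) after, so it travelled √(0.7² + 0.4²) ≈ 0.8 units.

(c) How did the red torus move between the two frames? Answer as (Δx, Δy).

(1.8, -1.2)

The red torus was at about (10.7, 2.6) and moved to about (12.5, 1.4).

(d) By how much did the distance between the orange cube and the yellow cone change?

-1.3

Before: roughly 6.1 units apart; after: 4.8. That's 1.3 units closer together.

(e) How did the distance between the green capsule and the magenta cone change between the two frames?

+1.0

Before: roughly 7.2 units apart; after: 8.2. That's 1.0 units further apart.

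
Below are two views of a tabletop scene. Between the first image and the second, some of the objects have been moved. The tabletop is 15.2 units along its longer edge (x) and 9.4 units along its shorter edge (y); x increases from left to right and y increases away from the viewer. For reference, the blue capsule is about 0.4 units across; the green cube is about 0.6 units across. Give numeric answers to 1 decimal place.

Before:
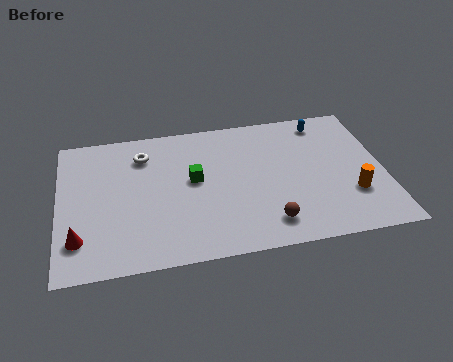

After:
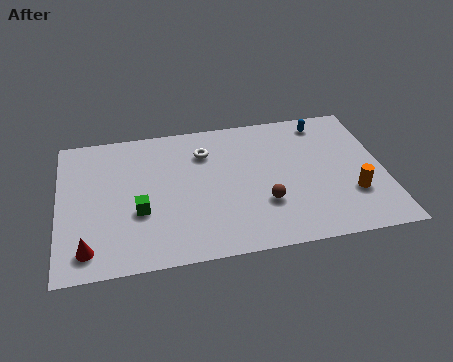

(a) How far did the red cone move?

0.8

The red cone was near (0.9, 2.2) before and (1.3, 1.5) after, so it travelled √(0.4² + 0.7²) ≈ 0.8 units.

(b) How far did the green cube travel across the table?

3.1

From (6.3, 5.2) to (3.7, 3.5), the green cube covered √(2.6² + 1.7²) ≈ 3.1 units.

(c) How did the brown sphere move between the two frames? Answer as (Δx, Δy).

(-0.1, 1.3)

The brown sphere started near (9.6, 1.7) and ended near (9.5, 3.0).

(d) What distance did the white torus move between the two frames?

2.9

The white torus was near (4.0, 7.3) before and (6.9, 7.0) after, so it travelled √(2.9² + 0.3²) ≈ 2.9 units.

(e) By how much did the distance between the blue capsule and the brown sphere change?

-1.1

Before: roughly 7.1 units apart; after: 6.0. That's 1.1 units closer together.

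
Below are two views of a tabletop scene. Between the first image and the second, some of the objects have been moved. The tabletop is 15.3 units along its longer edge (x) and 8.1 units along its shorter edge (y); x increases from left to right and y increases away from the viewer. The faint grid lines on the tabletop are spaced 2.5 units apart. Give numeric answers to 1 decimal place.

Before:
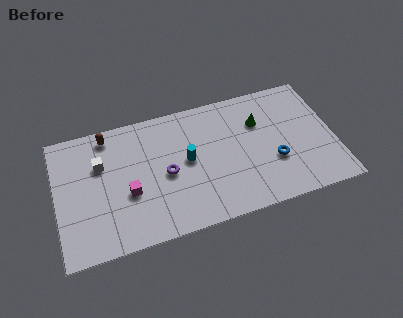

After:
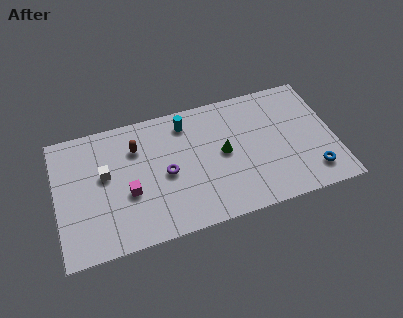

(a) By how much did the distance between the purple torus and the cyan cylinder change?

+1.9

The distance was about 1.3 in the first image and 3.2 in the second, so they moved 1.9 units further apart.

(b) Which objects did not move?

the purple torus and the magenta cube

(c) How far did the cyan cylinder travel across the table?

2.4

The cyan cylinder moved from about (7.2, 4.3) to (7.3, 6.7), a distance of √(0.1² + 2.4²) ≈ 2.4.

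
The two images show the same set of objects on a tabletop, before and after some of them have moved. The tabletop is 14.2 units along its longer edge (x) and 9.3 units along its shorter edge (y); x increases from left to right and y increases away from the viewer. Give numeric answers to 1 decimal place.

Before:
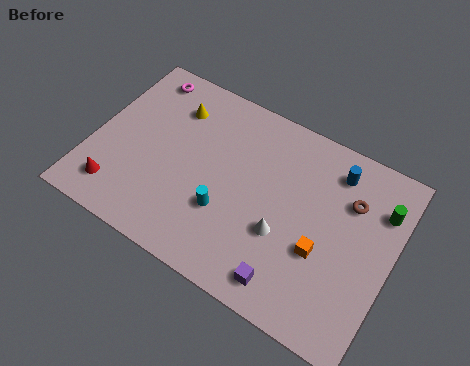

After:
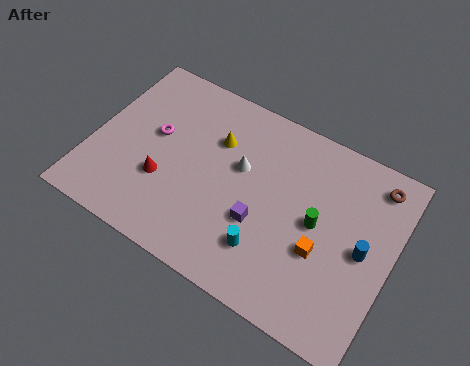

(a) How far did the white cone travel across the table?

3.3

The white cone moved from about (9.3, 3.4) to (6.9, 5.6), a distance of √(2.4² + 2.2²) ≈ 3.3.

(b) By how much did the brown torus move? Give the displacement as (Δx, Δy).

(1.0, 1.4)

The brown torus started near (12.0, 6.5) and ended near (13.0, 7.9).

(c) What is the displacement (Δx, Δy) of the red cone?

(2.0, 1.5)

The red cone was at about (1.6, 1.7) and moved to about (3.6, 3.2).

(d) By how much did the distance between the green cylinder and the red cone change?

-5.6

Before: roughly 12.9 units apart; after: 7.3. That's 5.6 units closer together.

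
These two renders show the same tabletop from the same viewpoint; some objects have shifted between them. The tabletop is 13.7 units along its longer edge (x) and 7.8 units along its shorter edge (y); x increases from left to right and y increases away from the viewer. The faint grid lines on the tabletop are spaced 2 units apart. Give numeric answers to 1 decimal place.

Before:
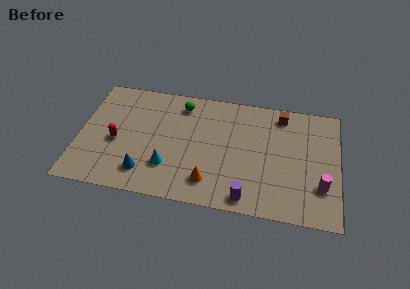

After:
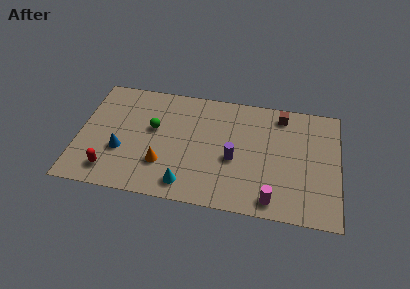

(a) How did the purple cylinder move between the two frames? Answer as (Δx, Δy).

(-0.8, 2.4)

The purple cylinder was at about (9.0, 0.9) and moved to about (8.2, 3.3).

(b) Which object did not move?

the brown cube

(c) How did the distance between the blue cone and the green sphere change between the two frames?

-2.8

The distance was about 5.2 in the first image and 2.4 in the second, so they moved 2.8 units closer together.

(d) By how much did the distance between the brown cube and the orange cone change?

+1.3

The distance was about 6.2 in the first image and 7.5 in the second, so they moved 1.3 units further apart.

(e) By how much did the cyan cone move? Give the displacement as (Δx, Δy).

(1.0, -1.0)

The cyan cone was at about (4.8, 2.2) and moved to about (5.8, 1.2).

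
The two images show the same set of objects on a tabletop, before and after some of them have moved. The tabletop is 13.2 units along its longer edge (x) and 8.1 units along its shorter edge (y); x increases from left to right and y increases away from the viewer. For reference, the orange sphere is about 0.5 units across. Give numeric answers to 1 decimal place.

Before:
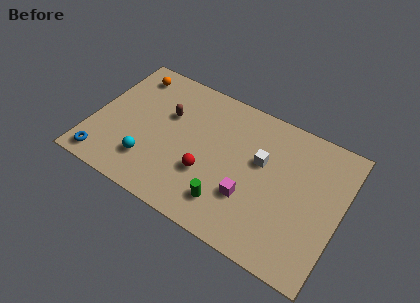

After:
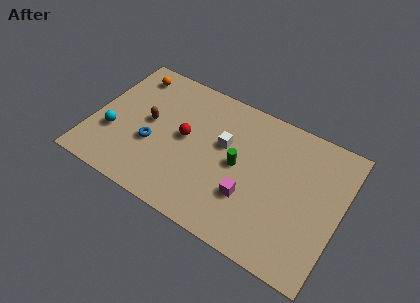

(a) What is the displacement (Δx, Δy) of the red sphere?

(-1.4, 1.5)

From the two frames, the red sphere sits at roughly (6.3, 2.8) before and (4.9, 4.3) after.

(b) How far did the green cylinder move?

2.4

The green cylinder was near (7.6, 1.7) before and (7.8, 4.1) after, so it travelled √(0.2² + 2.4²) ≈ 2.4 units.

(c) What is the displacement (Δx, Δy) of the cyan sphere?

(-2.1, 0.8)

The cyan sphere started near (3.3, 2.0) and ended near (1.2, 2.8).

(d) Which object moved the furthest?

the blue torus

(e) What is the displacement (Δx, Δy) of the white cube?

(-2.0, 0.0)

The white cube started near (8.9, 4.9) and ended near (6.9, 4.9).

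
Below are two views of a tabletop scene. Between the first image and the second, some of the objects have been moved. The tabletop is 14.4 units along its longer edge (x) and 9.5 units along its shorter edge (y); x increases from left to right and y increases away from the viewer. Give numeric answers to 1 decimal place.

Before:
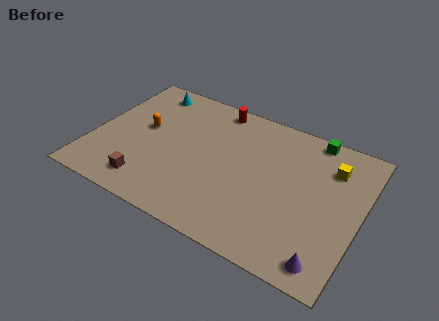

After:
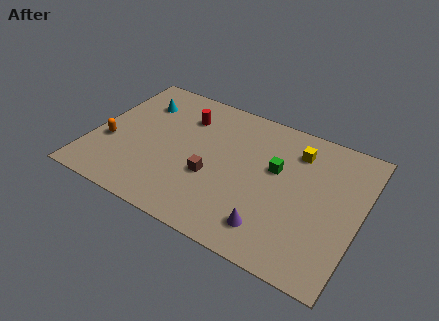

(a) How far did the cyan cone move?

1.1

The cyan cone was near (2.3, 8.2) before and (2.1, 7.1) after, so it travelled √(0.2² + 1.1²) ≈ 1.1 units.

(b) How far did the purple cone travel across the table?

3.1

The purple cone moved from about (13.1, 1.2) to (10.1, 1.8), a distance of √(3.0² + 0.6²) ≈ 3.1.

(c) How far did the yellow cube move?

1.9

From (12.6, 7.1) to (10.7, 7.4), the yellow cube covered √(1.9² + 0.3²) ≈ 1.9 units.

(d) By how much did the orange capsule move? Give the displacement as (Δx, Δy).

(-1.6, -1.8)

The orange capsule started near (2.6, 5.3) and ended near (1.0, 3.5).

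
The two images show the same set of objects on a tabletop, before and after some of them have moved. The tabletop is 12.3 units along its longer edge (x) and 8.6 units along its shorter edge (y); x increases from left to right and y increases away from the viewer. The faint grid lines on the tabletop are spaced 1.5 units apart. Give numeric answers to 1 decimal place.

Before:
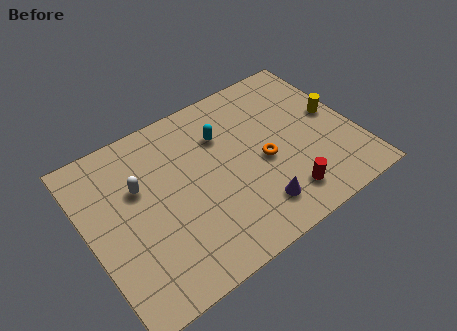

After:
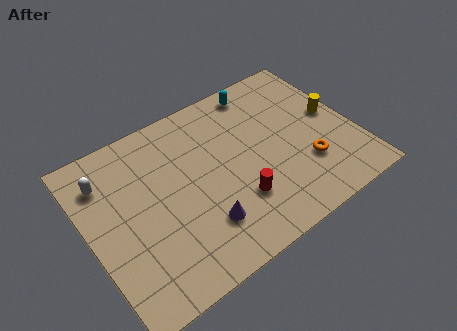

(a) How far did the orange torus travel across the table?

2.2

The orange torus moved from about (8.0, 3.8) to (9.8, 2.6), a distance of √(1.8² + 1.2²) ≈ 2.2.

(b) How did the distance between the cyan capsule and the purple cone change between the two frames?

+2.1

The distance was about 4.5 in the first image and 6.6 in the second, so they moved 2.1 units further apart.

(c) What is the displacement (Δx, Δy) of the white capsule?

(-1.4, 1.1)

From the two frames, the white capsule sits at roughly (2.5, 5.5) before and (1.1, 6.6) after.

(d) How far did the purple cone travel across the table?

2.5

The purple cone was near (7.2, 1.7) before and (4.8, 2.2) after, so it travelled √(2.4² + 0.5²) ≈ 2.5 units.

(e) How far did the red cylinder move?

2.2

The red cylinder was near (8.5, 1.6) before and (6.5, 2.5) after, so it travelled √(2.0² + 0.9²) ≈ 2.2 units.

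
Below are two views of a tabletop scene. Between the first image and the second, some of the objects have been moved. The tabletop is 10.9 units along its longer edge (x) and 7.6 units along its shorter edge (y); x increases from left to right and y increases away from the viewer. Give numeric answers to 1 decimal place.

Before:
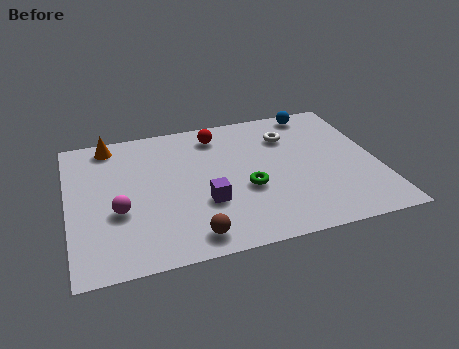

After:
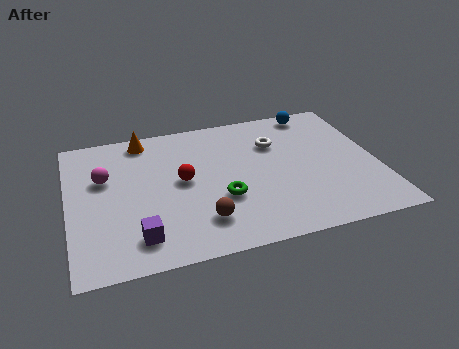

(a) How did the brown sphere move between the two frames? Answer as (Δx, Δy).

(0.4, 0.7)

The brown sphere was at about (4.1, 1.0) and moved to about (4.5, 1.7).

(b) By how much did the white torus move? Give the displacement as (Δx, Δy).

(-0.5, -0.3)

From the two frames, the white torus sits at roughly (7.9, 5.6) before and (7.4, 5.3) after.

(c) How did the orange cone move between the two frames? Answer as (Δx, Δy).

(1.2, 0.0)

From the two frames, the orange cone sits at roughly (1.6, 6.7) before and (2.8, 6.7) after.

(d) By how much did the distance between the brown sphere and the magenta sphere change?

+1.4

Before: roughly 3.1 units apart; after: 4.5. That's 1.4 units further apart.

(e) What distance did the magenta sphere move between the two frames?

1.9

From (1.7, 2.9) to (1.3, 4.8), the magenta sphere covered √(0.4² + 1.9²) ≈ 1.9 units.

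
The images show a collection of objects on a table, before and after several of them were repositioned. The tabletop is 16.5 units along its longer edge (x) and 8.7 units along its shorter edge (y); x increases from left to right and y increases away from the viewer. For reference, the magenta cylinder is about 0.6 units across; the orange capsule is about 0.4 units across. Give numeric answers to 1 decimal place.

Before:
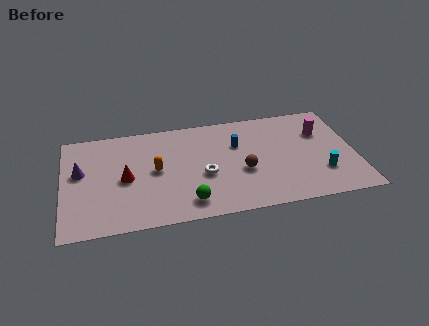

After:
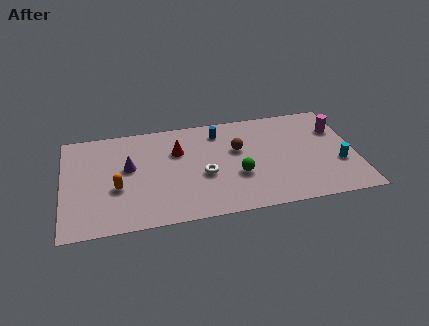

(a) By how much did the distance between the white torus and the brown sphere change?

+0.5

Before: roughly 2.2 units apart; after: 2.7. That's 0.5 units further apart.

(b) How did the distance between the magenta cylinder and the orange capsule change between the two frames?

+3.3

They were about 9.6 units apart before and 12.9 after — 3.3 units further apart.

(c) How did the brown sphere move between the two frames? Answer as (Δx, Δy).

(-0.2, 1.9)

The brown sphere was at about (10.1, 3.5) and moved to about (9.9, 5.4).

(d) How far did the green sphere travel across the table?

3.4

The green sphere moved from about (6.9, 1.5) to (9.8, 3.2), a distance of √(2.9² + 1.7²) ≈ 3.4.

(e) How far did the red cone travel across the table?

3.5

From (3.5, 4.1) to (6.5, 5.9), the red cone covered √(3.0² + 1.8²) ≈ 3.5 units.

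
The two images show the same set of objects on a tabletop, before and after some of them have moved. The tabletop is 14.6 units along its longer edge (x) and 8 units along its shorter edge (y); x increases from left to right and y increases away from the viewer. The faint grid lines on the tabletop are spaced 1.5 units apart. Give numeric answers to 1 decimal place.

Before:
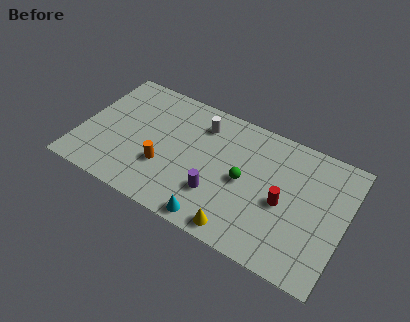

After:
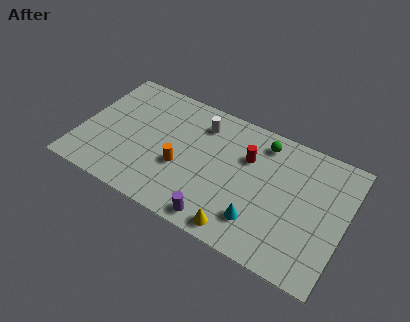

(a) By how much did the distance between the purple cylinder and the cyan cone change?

+0.7

Before: roughly 1.6 units apart; after: 2.3. That's 0.7 units further apart.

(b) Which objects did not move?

the yellow cone and the white cylinder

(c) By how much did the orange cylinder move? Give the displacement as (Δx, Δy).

(0.9, 0.4)

The orange cylinder started near (4.8, 2.7) and ended near (5.7, 3.1).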